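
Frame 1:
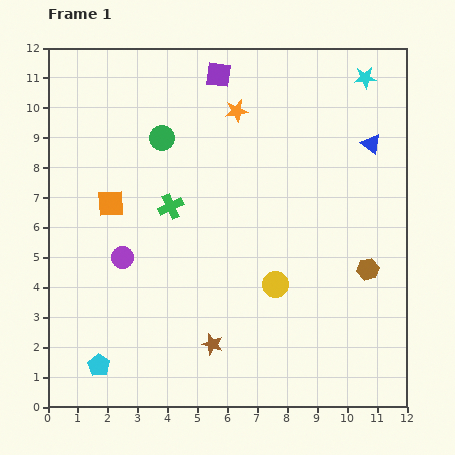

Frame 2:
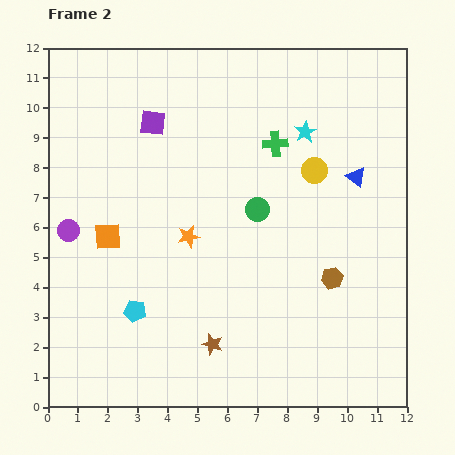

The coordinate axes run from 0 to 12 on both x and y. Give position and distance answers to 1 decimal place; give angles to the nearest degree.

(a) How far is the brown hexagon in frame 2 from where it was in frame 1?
1.2

The brown hexagon moved from (10.7, 4.6) to (9.5, 4.3), a distance of √(1.2² + 0.3²) ≈ 1.2.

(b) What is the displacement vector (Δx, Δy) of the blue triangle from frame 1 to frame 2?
(-0.5, -1.1)

The blue triangle was at (10.8, 8.8) in frame 1 and (10.3, 7.7) in frame 2.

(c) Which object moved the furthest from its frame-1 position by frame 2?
the orange star

(moved 4.5; next 4.1)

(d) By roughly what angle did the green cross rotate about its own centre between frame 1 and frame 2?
19° clockwise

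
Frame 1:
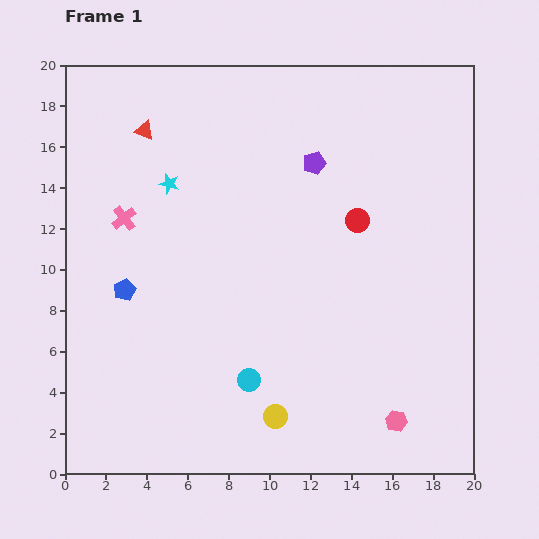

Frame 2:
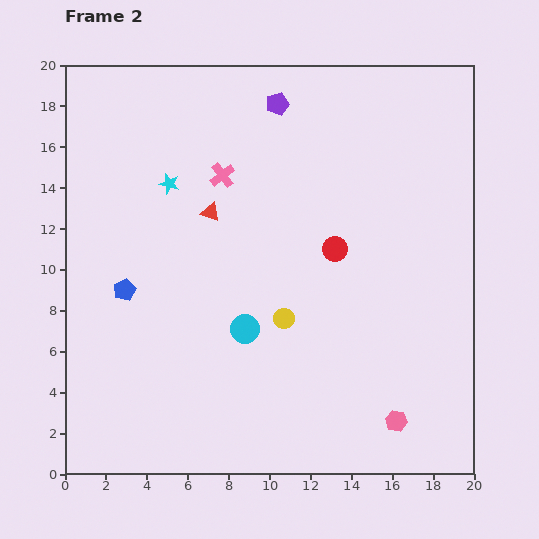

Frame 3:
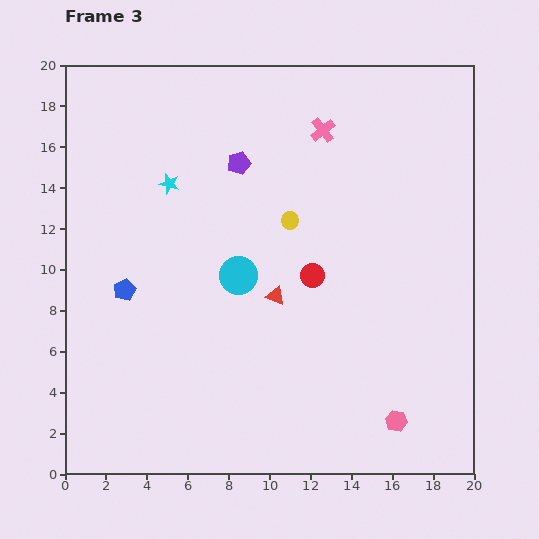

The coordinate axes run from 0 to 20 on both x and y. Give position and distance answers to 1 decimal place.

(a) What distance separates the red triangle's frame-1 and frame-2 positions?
5.1

The red triangle moved from (3.9, 16.8) to (7.1, 12.8), a distance of √(3.2² + 4.0²) ≈ 5.1.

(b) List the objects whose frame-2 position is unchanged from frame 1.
the cyan star, the blue pentagon, the pink hexagon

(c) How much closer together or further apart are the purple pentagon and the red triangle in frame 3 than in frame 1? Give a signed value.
-1.8

Distance in frame 1: 8.5. Distance in frame 3: 6.7.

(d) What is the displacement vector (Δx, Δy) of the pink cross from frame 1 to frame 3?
(9.7, 4.3)

The pink cross was at (2.9, 12.5) in frame 1 and (12.6, 16.8) in frame 3.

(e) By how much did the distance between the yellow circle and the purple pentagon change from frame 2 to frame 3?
-6.7

Distance in frame 2: 10.5. Distance in frame 3: 3.8.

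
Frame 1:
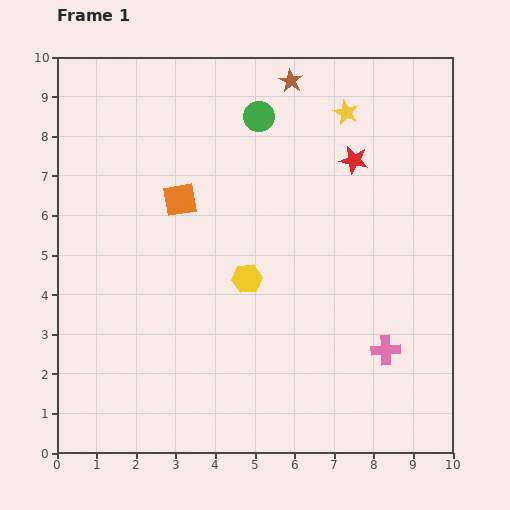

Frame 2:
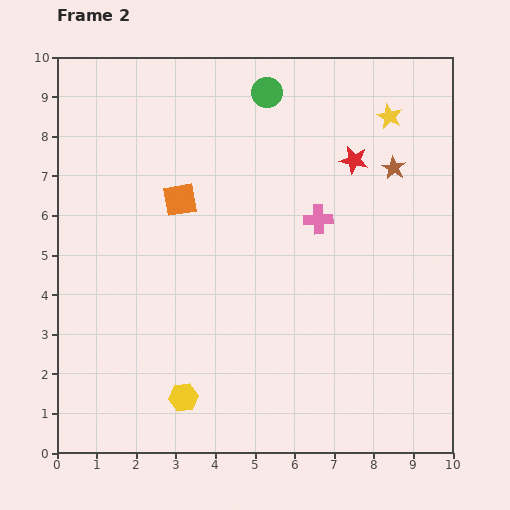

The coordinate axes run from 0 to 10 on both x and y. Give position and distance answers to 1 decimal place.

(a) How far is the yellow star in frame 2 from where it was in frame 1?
1.1

The yellow star moved from (7.3, 8.6) to (8.4, 8.5), a distance of √(1.1² + 0.1²) ≈ 1.1.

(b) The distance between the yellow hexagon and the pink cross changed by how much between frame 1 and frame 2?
+1.7

Distance in frame 1: 3.9. Distance in frame 2: 5.6.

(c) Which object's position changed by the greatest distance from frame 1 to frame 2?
the pink cross

(moved 3.7; next 3.4)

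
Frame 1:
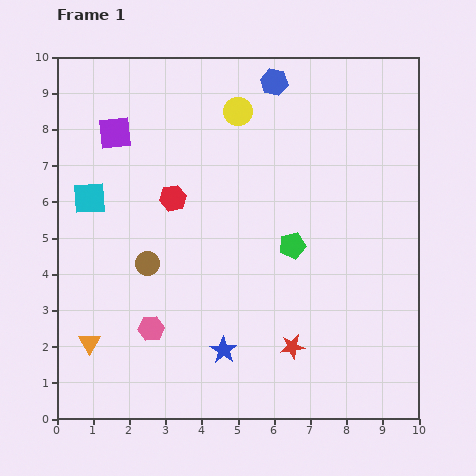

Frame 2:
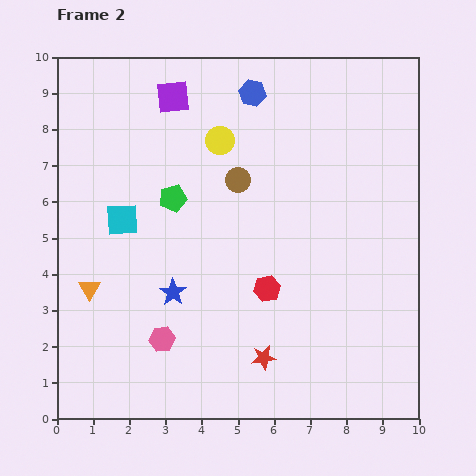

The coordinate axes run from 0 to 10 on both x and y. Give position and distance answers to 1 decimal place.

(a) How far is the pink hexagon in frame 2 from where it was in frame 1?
0.4

The pink hexagon moved from (2.6, 2.5) to (2.9, 2.2), a distance of √(0.3² + 0.3²) ≈ 0.4.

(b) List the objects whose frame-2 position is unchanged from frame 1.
none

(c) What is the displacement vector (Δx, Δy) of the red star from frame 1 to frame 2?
(-0.8, -0.3)

The red star was at (6.5, 2.0) in frame 1 and (5.7, 1.7) in frame 2.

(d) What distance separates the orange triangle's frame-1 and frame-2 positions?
1.5

The orange triangle moved from (0.9, 2.1) to (0.9, 3.6), a distance of √(0.0² + 1.5²) ≈ 1.5.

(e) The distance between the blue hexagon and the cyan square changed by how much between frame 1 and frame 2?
-1.0

Distance in frame 1: 6.0. Distance in frame 2: 5.0.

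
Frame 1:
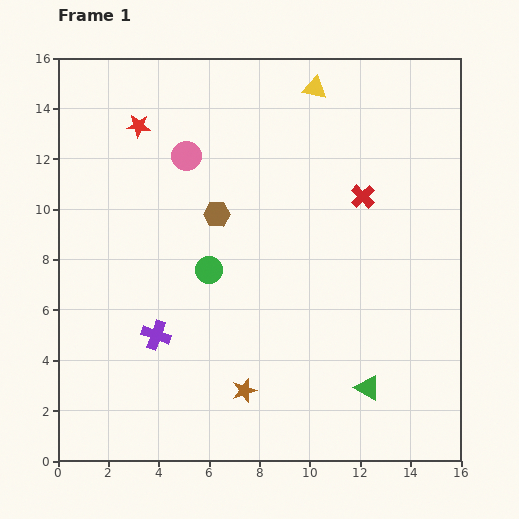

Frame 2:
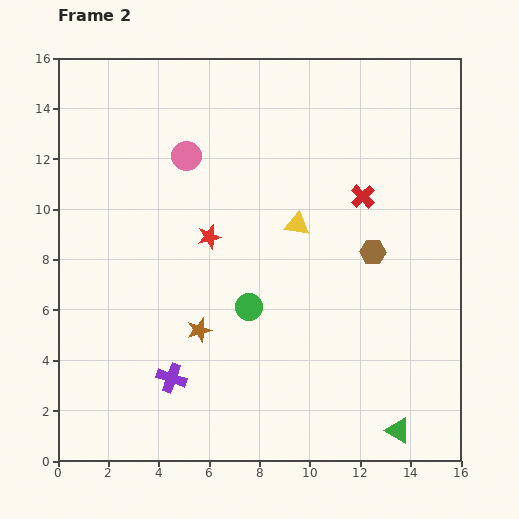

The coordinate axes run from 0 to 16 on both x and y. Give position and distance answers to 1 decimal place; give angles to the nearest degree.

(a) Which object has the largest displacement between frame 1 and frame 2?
the brown hexagon

(moved 6.4; next 5.4)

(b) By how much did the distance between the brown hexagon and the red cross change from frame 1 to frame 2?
-3.6

Distance in frame 1: 5.8. Distance in frame 2: 2.2.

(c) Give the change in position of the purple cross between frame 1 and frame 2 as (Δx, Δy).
(0.6, -1.7)

The purple cross was at (3.9, 5.0) in frame 1 and (4.5, 3.3) in frame 2.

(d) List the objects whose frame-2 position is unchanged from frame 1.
the pink circle, the red cross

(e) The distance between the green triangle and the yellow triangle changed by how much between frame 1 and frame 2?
-3.0

Distance in frame 1: 12.1. Distance in frame 2: 9.1.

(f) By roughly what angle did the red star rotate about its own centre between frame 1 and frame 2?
19° counter-clockwise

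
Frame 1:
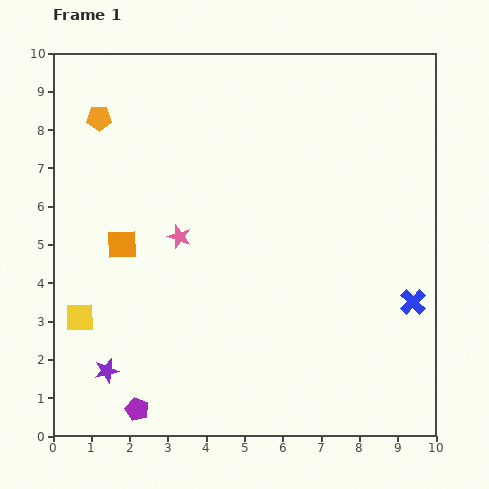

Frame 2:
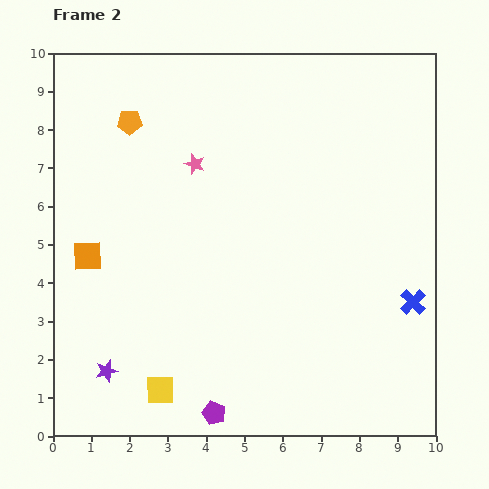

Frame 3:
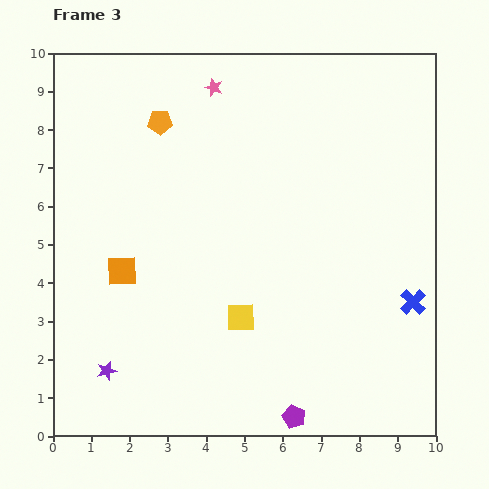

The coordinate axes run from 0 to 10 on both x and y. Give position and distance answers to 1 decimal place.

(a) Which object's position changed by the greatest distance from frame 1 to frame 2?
the yellow square

(moved 2.8; next 2.0)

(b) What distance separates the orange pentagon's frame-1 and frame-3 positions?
1.6

The orange pentagon moved from (1.2, 8.3) to (2.8, 8.2), a distance of √(1.6² + 0.1²) ≈ 1.6.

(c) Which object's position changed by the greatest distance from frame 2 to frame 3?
the yellow square

(moved 2.8; next 2.1)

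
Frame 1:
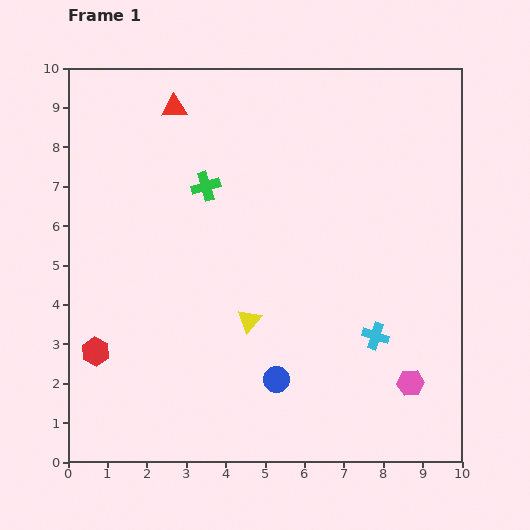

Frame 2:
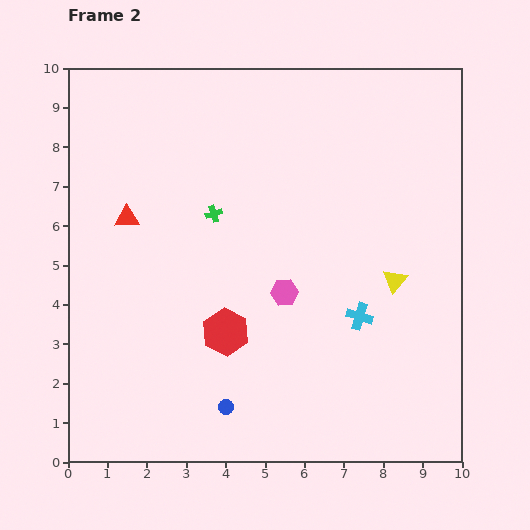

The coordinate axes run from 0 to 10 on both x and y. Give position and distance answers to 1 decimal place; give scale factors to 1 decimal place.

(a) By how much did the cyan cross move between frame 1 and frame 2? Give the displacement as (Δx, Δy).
(-0.4, 0.5)

The cyan cross was at (7.8, 3.2) in frame 1 and (7.4, 3.7) in frame 2.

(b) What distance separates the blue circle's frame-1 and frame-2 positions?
1.5

The blue circle moved from (5.3, 2.1) to (4.0, 1.4), a distance of √(1.3² + 0.7²) ≈ 1.5.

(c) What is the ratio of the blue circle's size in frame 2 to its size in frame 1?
0.6×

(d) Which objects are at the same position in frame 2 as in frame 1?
none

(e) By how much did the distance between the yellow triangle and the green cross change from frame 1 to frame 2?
+1.3

Distance in frame 1: 3.6. Distance in frame 2: 4.9.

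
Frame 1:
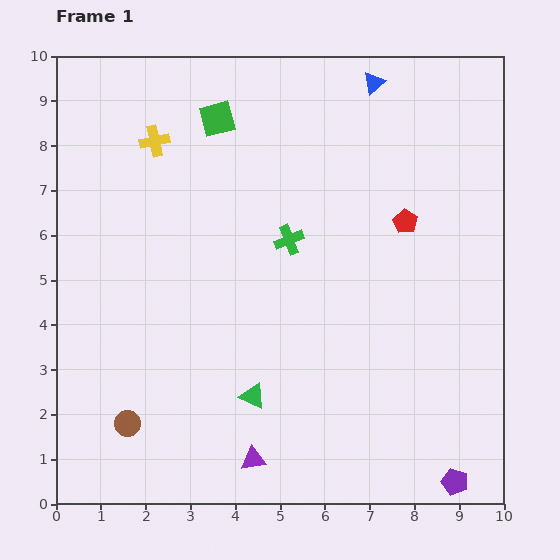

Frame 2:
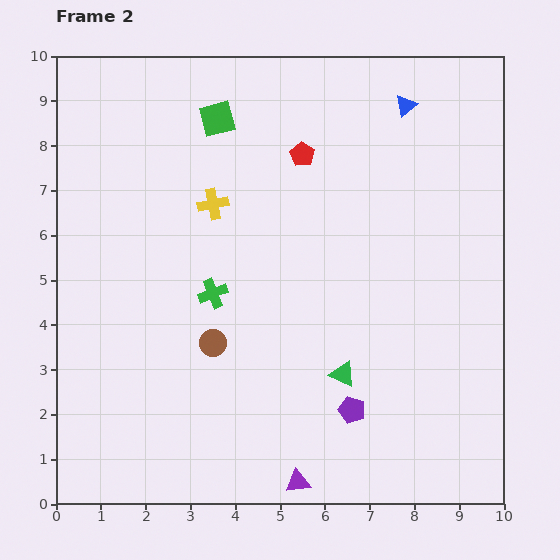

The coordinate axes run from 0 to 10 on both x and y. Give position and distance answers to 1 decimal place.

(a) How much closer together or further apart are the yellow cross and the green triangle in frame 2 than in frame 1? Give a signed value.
-1.3

Distance in frame 1: 6.1. Distance in frame 2: 4.8.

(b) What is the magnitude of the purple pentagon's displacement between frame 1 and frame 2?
2.8

The purple pentagon moved from (8.9, 0.5) to (6.6, 2.1), a distance of √(2.3² + 1.6²) ≈ 2.8.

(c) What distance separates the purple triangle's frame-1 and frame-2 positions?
1.1

The purple triangle moved from (4.4, 1.0) to (5.4, 0.5), a distance of √(1.0² + 0.5²) ≈ 1.1.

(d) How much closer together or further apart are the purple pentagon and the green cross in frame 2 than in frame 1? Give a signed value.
-2.5

Distance in frame 1: 6.5. Distance in frame 2: 4.0.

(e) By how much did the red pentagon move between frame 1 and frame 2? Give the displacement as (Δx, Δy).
(-2.3, 1.5)

The red pentagon was at (7.8, 6.3) in frame 1 and (5.5, 7.8) in frame 2.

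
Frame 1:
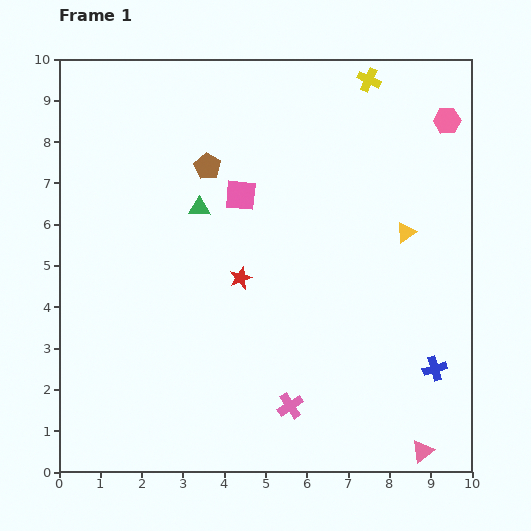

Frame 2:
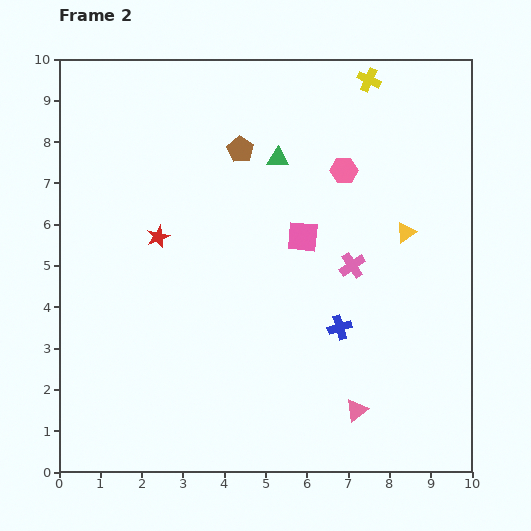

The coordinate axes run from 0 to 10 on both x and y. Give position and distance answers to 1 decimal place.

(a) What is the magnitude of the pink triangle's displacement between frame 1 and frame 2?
1.9

The pink triangle moved from (8.8, 0.5) to (7.2, 1.5), a distance of √(1.6² + 1.0²) ≈ 1.9.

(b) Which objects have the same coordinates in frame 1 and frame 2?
the yellow cross, the yellow triangle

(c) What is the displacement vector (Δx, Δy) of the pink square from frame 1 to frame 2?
(1.5, -1.0)

The pink square was at (4.4, 6.7) in frame 1 and (5.9, 5.7) in frame 2.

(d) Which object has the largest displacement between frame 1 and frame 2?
the pink cross

(moved 3.7; next 2.8)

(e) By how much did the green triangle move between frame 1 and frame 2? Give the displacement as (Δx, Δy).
(1.9, 1.2)

The green triangle was at (3.4, 6.4) in frame 1 and (5.3, 7.6) in frame 2.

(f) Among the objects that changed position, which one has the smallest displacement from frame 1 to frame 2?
the brown pentagon

(moved 0.9)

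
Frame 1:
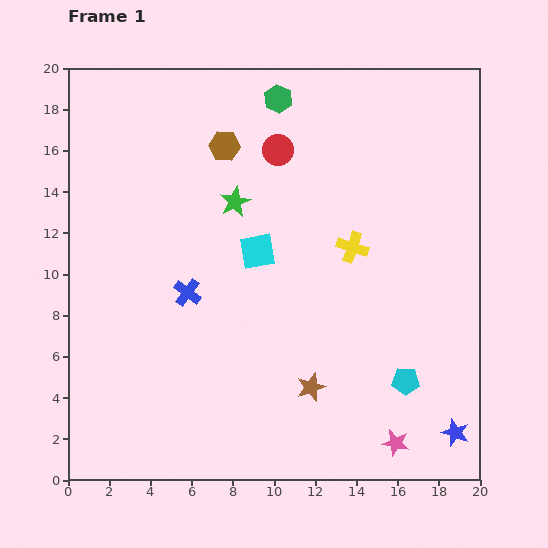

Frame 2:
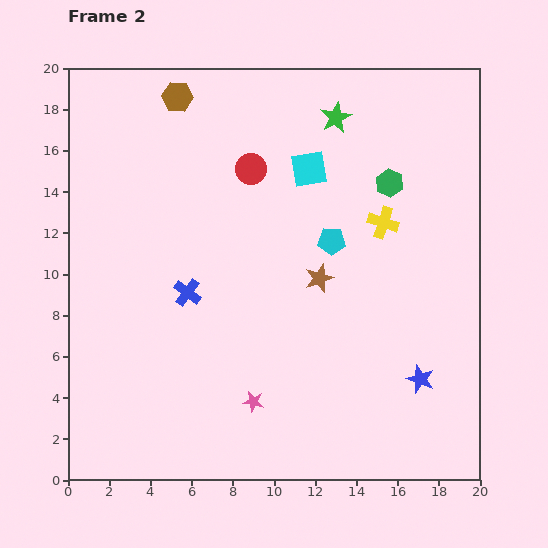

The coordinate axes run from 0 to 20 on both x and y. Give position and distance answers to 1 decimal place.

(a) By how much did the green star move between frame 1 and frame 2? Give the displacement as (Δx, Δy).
(4.9, 4.1)

The green star was at (8.1, 13.5) in frame 1 and (13.0, 17.6) in frame 2.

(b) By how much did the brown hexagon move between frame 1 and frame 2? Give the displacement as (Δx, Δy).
(-2.3, 2.4)

The brown hexagon was at (7.6, 16.2) in frame 1 and (5.3, 18.6) in frame 2.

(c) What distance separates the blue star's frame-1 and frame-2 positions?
3.1

The blue star moved from (18.8, 2.3) to (17.1, 4.9), a distance of √(1.7² + 2.6²) ≈ 3.1.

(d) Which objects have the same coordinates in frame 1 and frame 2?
the blue cross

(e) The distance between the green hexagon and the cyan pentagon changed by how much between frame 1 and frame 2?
-11.0

Distance in frame 1: 15.0. Distance in frame 2: 4.0.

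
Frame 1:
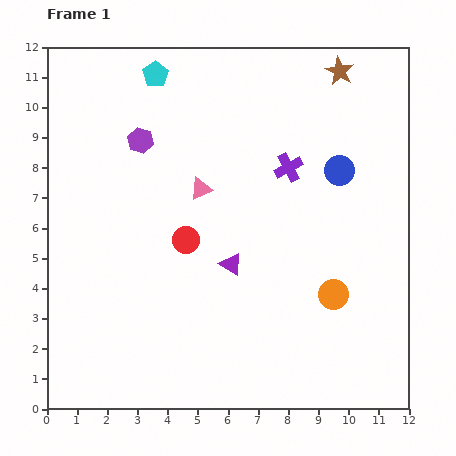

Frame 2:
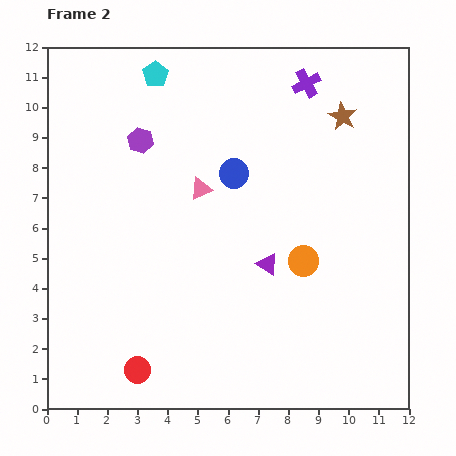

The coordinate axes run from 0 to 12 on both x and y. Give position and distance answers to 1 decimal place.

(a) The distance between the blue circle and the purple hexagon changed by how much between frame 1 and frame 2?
-3.4

Distance in frame 1: 6.7. Distance in frame 2: 3.3.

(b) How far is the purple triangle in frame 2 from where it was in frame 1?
1.2

The purple triangle moved from (6.1, 4.8) to (7.3, 4.8), a distance of √(1.2² + 0.0²) ≈ 1.2.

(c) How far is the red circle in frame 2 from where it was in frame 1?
4.6

The red circle moved from (4.6, 5.6) to (3.0, 1.3), a distance of √(1.6² + 4.3²) ≈ 4.6.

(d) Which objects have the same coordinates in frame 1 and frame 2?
the pink triangle, the purple hexagon, the cyan pentagon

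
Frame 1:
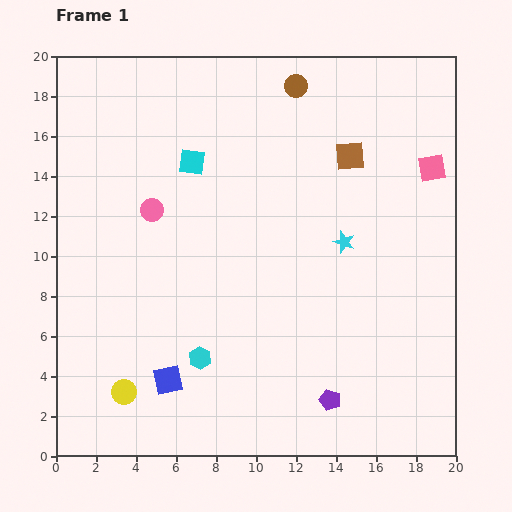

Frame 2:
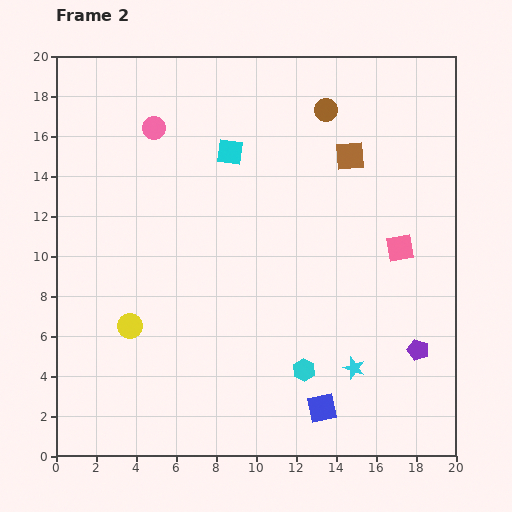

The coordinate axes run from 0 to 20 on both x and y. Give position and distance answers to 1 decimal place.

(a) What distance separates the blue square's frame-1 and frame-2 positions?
7.8

The blue square moved from (5.6, 3.8) to (13.3, 2.4), a distance of √(7.7² + 1.4²) ≈ 7.8.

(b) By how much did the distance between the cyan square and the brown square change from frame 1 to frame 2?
-1.9

Distance in frame 1: 7.9. Distance in frame 2: 6.0.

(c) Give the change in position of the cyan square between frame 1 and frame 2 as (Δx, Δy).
(1.9, 0.5)

The cyan square was at (6.8, 14.7) in frame 1 and (8.7, 15.2) in frame 2.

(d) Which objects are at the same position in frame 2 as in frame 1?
the brown square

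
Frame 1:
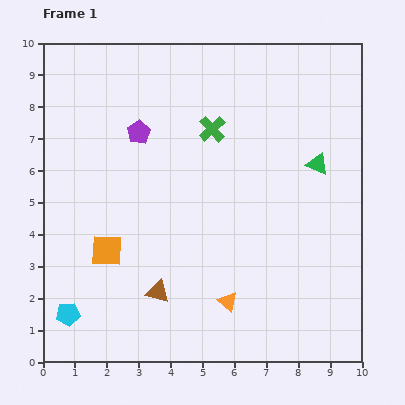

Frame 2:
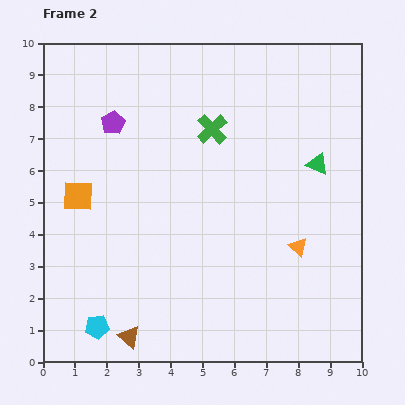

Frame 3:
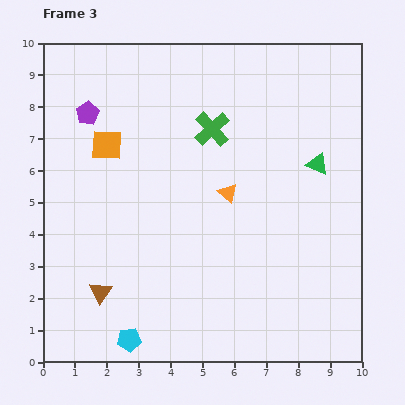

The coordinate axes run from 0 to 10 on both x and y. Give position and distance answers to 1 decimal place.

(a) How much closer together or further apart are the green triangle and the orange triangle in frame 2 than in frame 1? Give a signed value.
-2.4

Distance in frame 1: 5.1. Distance in frame 2: 2.7.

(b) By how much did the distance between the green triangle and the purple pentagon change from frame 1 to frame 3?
+1.7

Distance in frame 1: 5.7. Distance in frame 3: 7.4.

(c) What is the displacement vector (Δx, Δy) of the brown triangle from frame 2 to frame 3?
(-0.9, 1.4)

The brown triangle was at (2.7, 0.8) in frame 2 and (1.8, 2.2) in frame 3.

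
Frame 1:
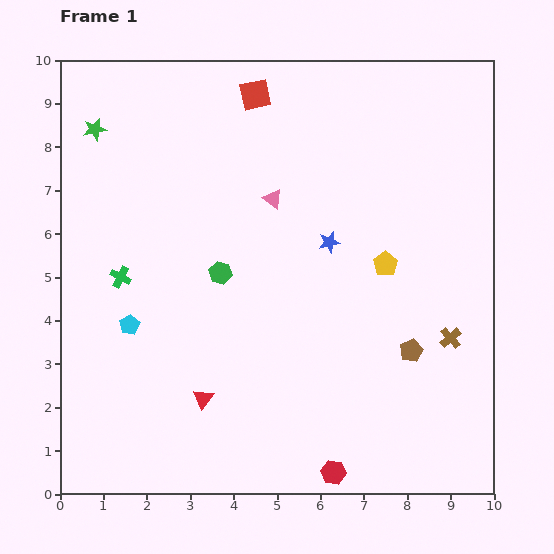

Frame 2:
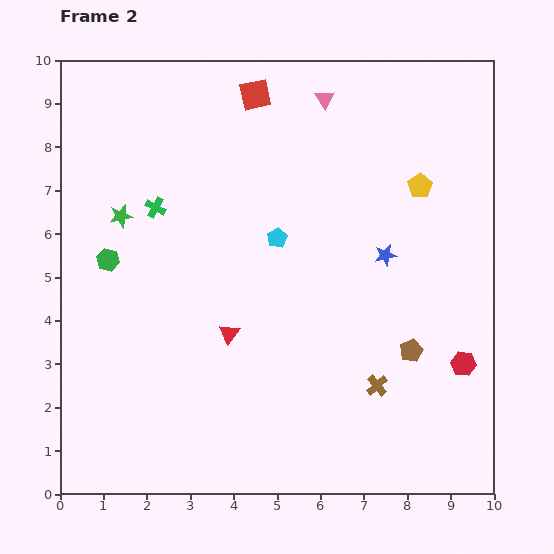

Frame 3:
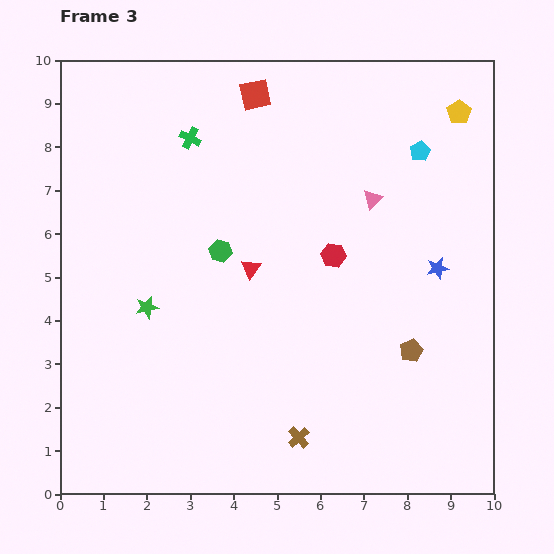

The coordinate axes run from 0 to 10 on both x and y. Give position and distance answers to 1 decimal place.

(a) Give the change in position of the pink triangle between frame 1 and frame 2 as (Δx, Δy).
(1.2, 2.3)

The pink triangle was at (4.9, 6.8) in frame 1 and (6.1, 9.1) in frame 2.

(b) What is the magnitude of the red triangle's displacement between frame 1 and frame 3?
3.2

The red triangle moved from (3.3, 2.2) to (4.4, 5.2), a distance of √(1.1² + 3.0²) ≈ 3.2.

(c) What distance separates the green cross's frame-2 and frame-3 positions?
1.8

The green cross moved from (2.2, 6.6) to (3.0, 8.2), a distance of √(0.8² + 1.6²) ≈ 1.8.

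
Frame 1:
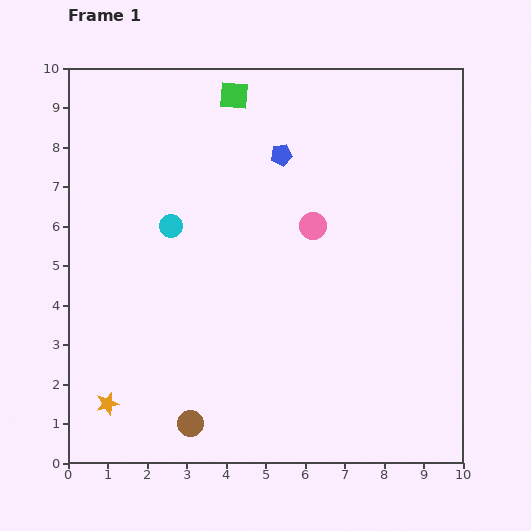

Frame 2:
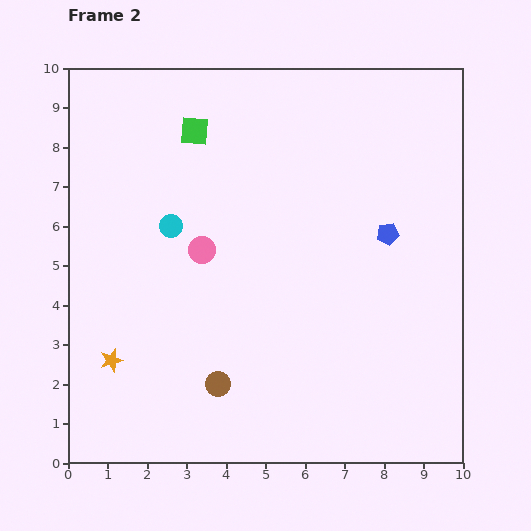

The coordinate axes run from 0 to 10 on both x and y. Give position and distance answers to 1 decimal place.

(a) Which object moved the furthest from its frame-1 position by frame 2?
the blue pentagon

(moved 3.4; next 2.9)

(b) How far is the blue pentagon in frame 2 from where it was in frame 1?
3.4

The blue pentagon moved from (5.4, 7.8) to (8.1, 5.8), a distance of √(2.7² + 2.0²) ≈ 3.4.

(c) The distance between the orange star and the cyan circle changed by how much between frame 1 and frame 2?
-1.1

Distance in frame 1: 4.8. Distance in frame 2: 3.7.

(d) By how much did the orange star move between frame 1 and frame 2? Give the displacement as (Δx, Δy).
(0.1, 1.1)

The orange star was at (1.0, 1.5) in frame 1 and (1.1, 2.6) in frame 2.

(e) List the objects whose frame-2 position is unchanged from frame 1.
the cyan circle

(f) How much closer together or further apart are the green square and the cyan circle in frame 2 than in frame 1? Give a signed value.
-1.2

Distance in frame 1: 3.7. Distance in frame 2: 2.5.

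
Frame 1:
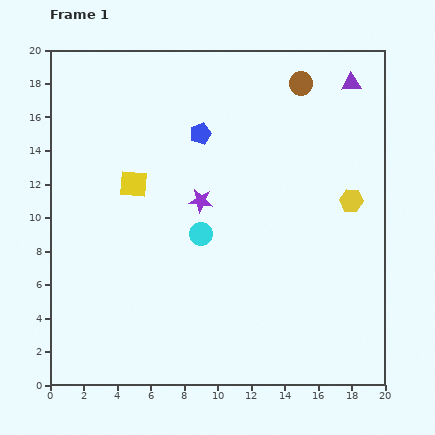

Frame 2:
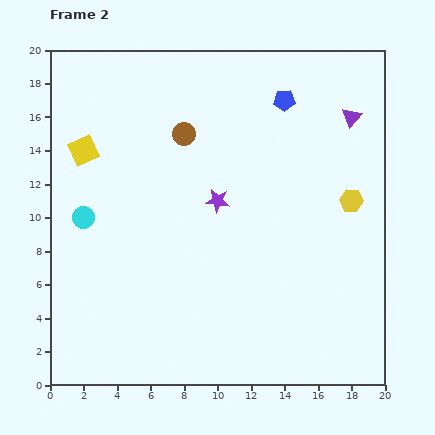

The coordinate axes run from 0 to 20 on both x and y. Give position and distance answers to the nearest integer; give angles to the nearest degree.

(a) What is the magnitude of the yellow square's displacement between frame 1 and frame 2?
4

The yellow square moved from (5, 12) to (2, 14), a distance of √(3² + 2²) ≈ 4.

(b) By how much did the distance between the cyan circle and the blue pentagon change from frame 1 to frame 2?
+8

Distance in frame 1: 6. Distance in frame 2: 14.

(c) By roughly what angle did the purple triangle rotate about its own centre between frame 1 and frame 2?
45° counter-clockwise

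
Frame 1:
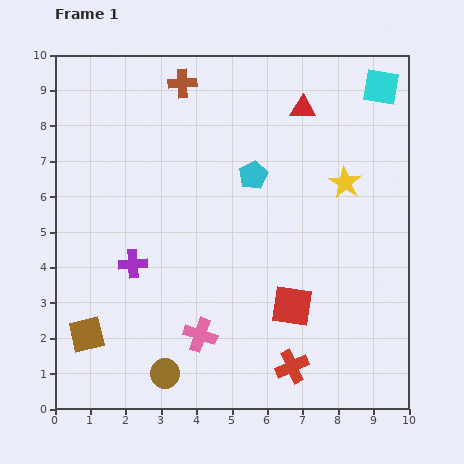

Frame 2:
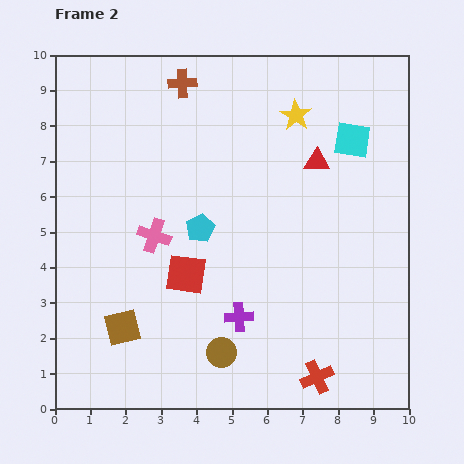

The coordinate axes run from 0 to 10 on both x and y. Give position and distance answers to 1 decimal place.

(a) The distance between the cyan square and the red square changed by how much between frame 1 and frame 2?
-0.7

Distance in frame 1: 6.7. Distance in frame 2: 6.0.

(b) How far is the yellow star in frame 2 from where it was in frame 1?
2.4

The yellow star moved from (8.2, 6.4) to (6.8, 8.3), a distance of √(1.4² + 1.9²) ≈ 2.4.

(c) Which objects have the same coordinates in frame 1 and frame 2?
the brown cross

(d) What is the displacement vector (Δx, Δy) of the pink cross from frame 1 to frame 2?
(-1.3, 2.8)

The pink cross was at (4.1, 2.1) in frame 1 and (2.8, 4.9) in frame 2.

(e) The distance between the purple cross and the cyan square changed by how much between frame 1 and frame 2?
-2.7

Distance in frame 1: 8.6. Distance in frame 2: 5.9.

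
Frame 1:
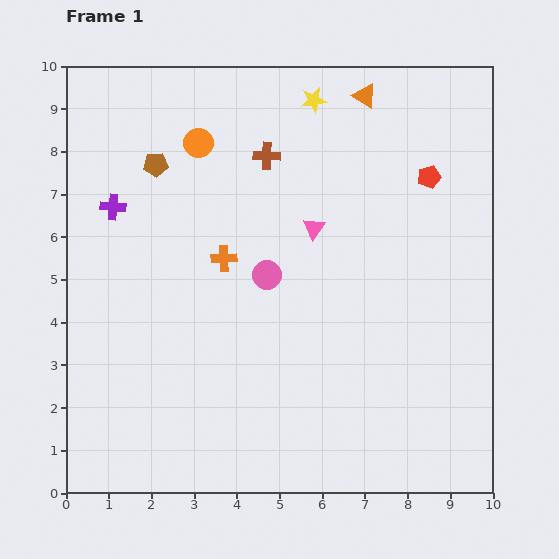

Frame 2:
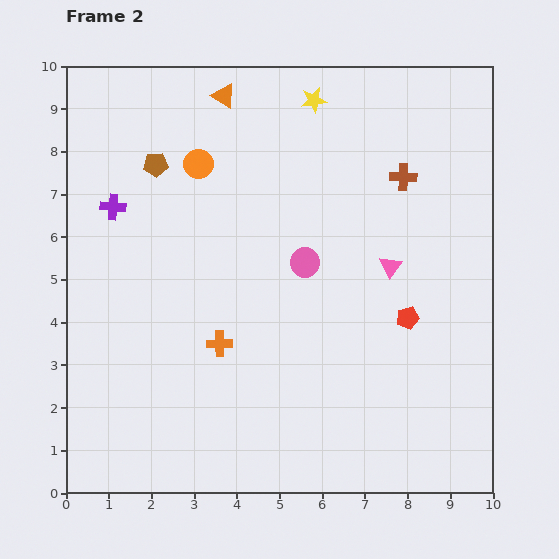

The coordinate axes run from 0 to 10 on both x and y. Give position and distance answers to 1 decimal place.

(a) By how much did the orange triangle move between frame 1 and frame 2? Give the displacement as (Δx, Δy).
(-3.3, 0.0)

The orange triangle was at (7.0, 9.3) in frame 1 and (3.7, 9.3) in frame 2.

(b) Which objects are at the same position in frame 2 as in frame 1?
the purple cross, the yellow star, the brown pentagon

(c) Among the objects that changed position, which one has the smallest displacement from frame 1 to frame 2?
the orange circle

(moved 0.5)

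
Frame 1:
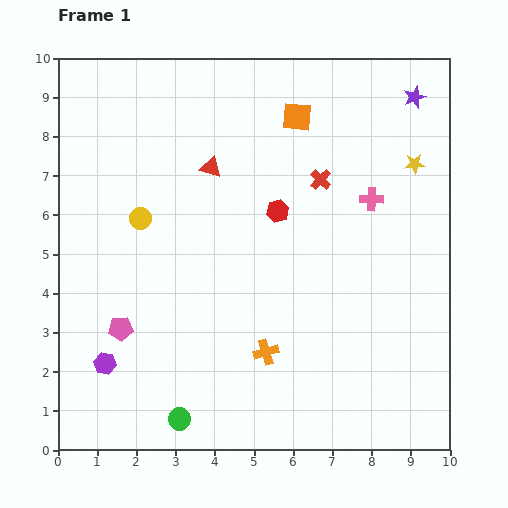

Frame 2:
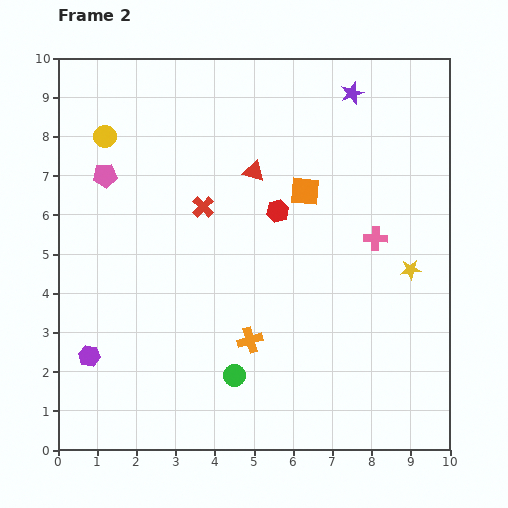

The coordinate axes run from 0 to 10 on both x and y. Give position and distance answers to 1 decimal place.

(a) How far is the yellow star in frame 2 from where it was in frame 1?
2.7

The yellow star moved from (9.1, 7.3) to (9.0, 4.6), a distance of √(0.1² + 2.7²) ≈ 2.7.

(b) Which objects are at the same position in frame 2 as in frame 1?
the red hexagon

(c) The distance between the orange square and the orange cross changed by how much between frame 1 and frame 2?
-2.1

Distance in frame 1: 6.1. Distance in frame 2: 4.0.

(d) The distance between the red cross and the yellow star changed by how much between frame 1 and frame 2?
+3.1

Distance in frame 1: 2.4. Distance in frame 2: 5.5.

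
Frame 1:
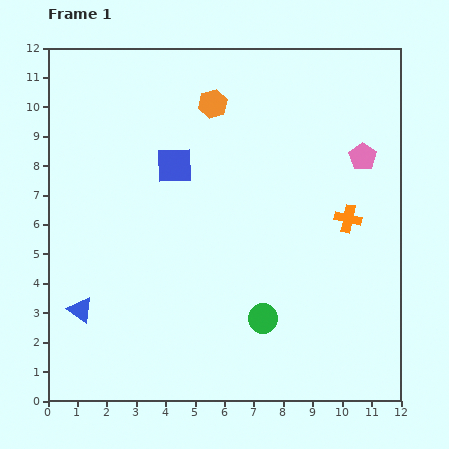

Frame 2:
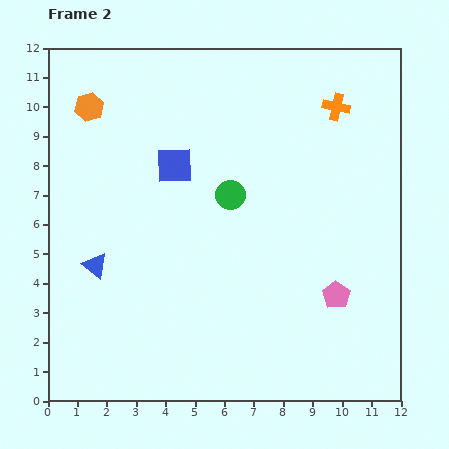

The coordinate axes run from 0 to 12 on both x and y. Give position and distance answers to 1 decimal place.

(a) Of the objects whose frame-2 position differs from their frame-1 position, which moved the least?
the blue triangle

(moved 1.6)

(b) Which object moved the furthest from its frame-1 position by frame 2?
the pink pentagon

(moved 4.8; next 4.3)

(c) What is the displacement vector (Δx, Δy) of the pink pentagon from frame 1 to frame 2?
(-0.9, -4.7)

The pink pentagon was at (10.7, 8.3) in frame 1 and (9.8, 3.6) in frame 2.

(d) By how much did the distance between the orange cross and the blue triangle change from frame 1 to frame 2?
+0.2

Distance in frame 1: 9.6. Distance in frame 2: 9.8.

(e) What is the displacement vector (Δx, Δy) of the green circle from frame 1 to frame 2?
(-1.1, 4.2)

The green circle was at (7.3, 2.8) in frame 1 and (6.2, 7.0) in frame 2.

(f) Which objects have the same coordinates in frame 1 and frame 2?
the blue square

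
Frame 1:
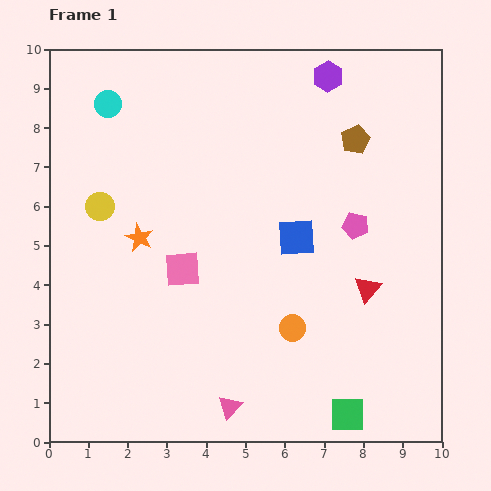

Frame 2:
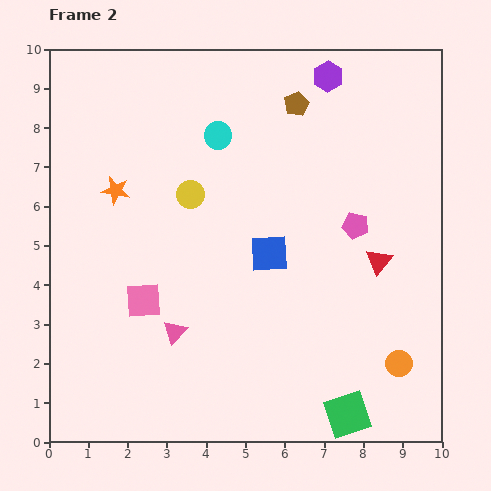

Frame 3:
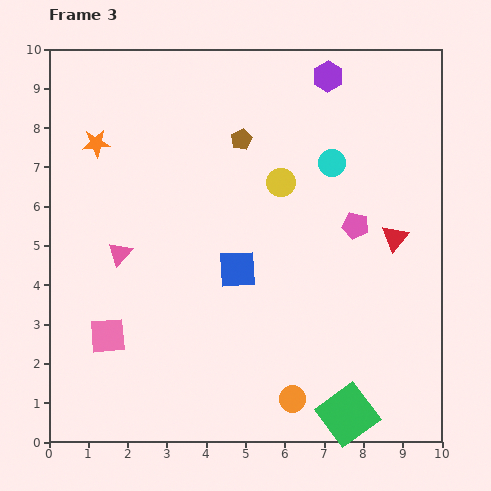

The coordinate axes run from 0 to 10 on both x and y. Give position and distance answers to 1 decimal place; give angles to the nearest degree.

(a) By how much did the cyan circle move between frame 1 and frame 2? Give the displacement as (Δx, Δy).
(2.8, -0.8)

The cyan circle was at (1.5, 8.6) in frame 1 and (4.3, 7.8) in frame 2.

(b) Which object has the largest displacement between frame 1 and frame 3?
the cyan circle

(moved 5.9; next 4.8)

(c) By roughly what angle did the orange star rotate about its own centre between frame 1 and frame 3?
30° counter-clockwise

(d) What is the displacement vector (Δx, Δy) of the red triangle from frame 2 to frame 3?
(0.4, 0.6)

The red triangle was at (8.4, 4.6) in frame 2 and (8.8, 5.2) in frame 3.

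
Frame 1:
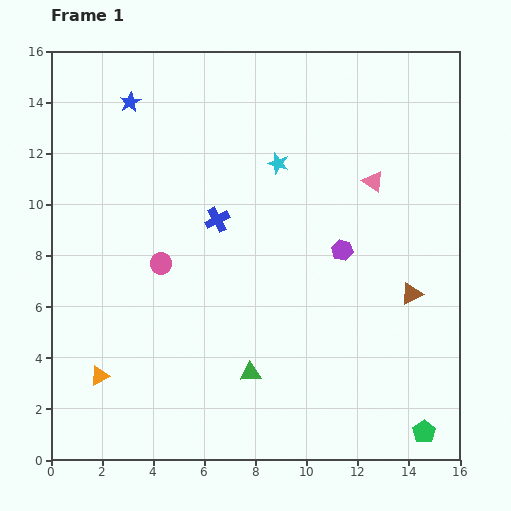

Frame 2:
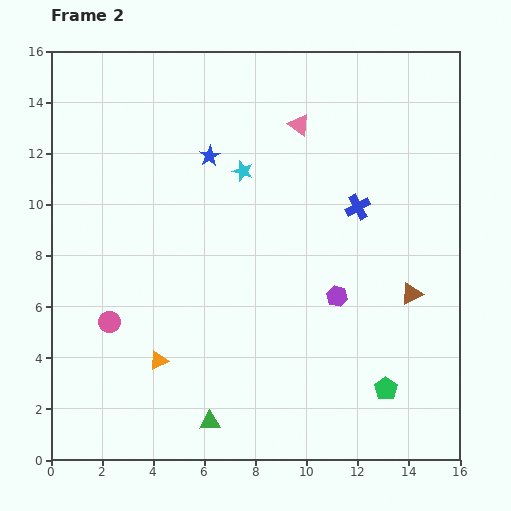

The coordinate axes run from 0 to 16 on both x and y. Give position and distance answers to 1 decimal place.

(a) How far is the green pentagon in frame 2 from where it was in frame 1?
2.3

The green pentagon moved from (14.6, 1.1) to (13.1, 2.8), a distance of √(1.5² + 1.7²) ≈ 2.3.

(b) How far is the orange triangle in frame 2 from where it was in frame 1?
2.4

The orange triangle moved from (1.9, 3.3) to (4.2, 3.9), a distance of √(2.3² + 0.6²) ≈ 2.4.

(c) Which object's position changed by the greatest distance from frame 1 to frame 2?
the blue cross

(moved 5.5; next 3.7)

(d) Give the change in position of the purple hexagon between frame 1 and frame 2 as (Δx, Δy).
(-0.2, -1.8)

The purple hexagon was at (11.4, 8.2) in frame 1 and (11.2, 6.4) in frame 2.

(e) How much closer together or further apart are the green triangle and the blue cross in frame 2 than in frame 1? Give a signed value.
+4.1

Distance in frame 1: 6.1. Distance in frame 2: 10.2.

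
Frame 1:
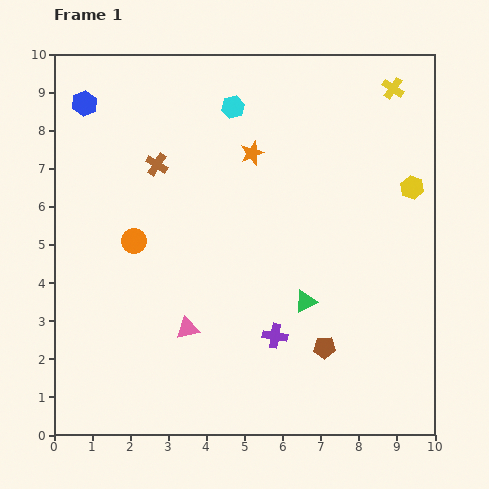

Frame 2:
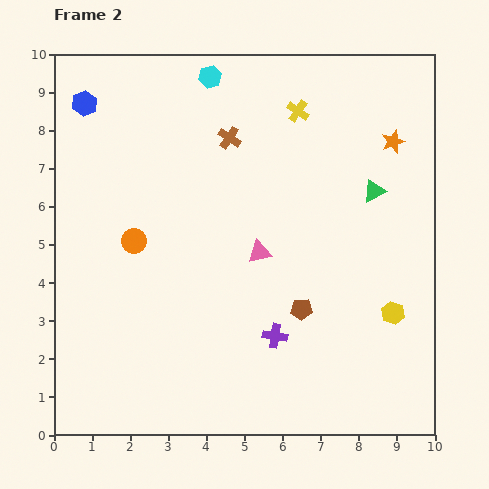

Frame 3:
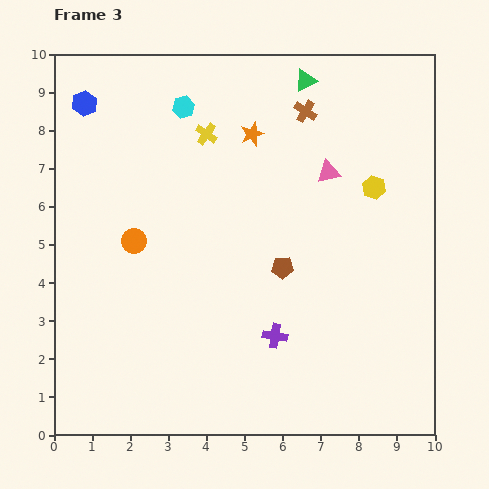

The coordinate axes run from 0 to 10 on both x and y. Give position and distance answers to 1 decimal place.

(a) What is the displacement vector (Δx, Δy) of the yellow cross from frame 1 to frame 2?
(-2.5, -0.6)

The yellow cross was at (8.9, 9.1) in frame 1 and (6.4, 8.5) in frame 2.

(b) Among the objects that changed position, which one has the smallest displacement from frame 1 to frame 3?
the orange star

(moved 0.5)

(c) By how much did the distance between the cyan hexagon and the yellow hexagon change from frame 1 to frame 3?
+0.3

Distance in frame 1: 5.1. Distance in frame 3: 5.4.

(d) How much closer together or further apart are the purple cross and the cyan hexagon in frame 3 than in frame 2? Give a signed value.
-0.5

Distance in frame 2: 7.0. Distance in frame 3: 6.5.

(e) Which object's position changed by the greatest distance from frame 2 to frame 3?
the orange star

(moved 3.7; next 3.4)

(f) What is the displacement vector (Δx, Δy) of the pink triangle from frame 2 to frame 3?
(1.8, 2.1)

The pink triangle was at (5.4, 4.8) in frame 2 and (7.2, 6.9) in frame 3.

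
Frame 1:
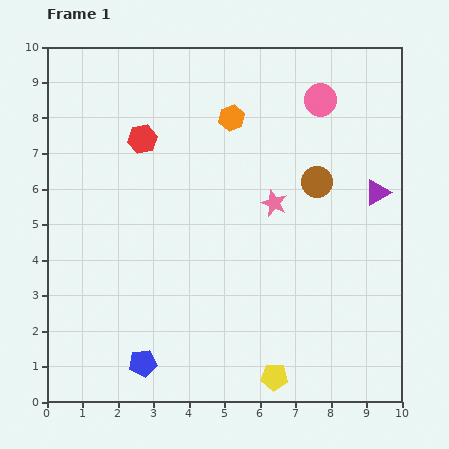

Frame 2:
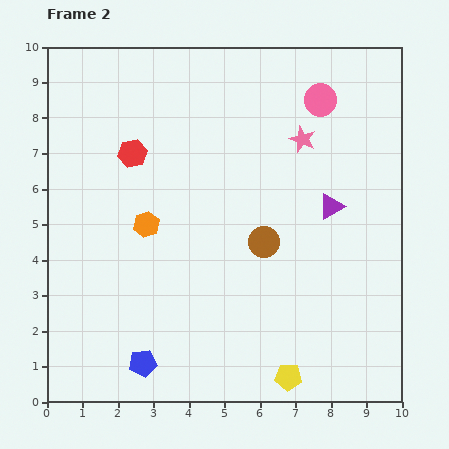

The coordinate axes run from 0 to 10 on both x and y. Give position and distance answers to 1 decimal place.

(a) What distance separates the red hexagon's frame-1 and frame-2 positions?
0.5

The red hexagon moved from (2.7, 7.4) to (2.4, 7.0), a distance of √(0.3² + 0.4²) ≈ 0.5.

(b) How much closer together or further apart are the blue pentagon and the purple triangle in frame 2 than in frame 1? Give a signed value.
-1.3

Distance in frame 1: 8.2. Distance in frame 2: 6.9.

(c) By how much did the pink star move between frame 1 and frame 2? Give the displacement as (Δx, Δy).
(0.8, 1.8)

The pink star was at (6.4, 5.6) in frame 1 and (7.2, 7.4) in frame 2.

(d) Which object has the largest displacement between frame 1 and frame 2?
the orange hexagon

(moved 3.8; next 2.3)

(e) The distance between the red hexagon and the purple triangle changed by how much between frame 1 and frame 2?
-1.0

Distance in frame 1: 6.8. Distance in frame 2: 5.8.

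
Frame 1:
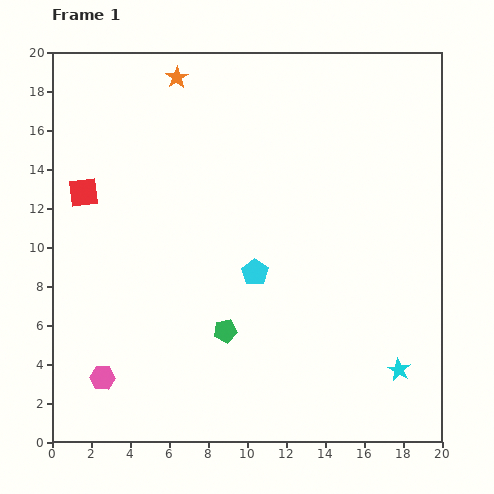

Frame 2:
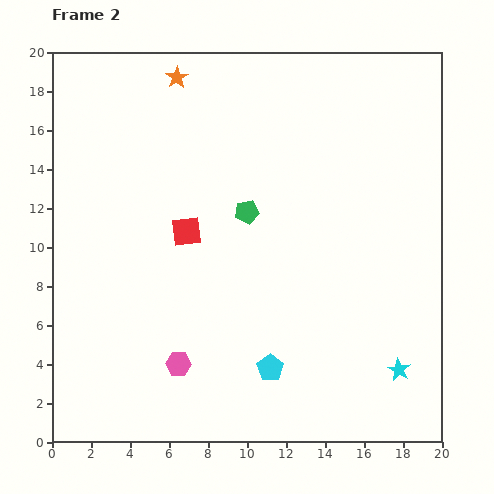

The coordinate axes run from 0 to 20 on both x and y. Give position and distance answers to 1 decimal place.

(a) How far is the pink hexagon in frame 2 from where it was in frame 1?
4.0

The pink hexagon moved from (2.6, 3.3) to (6.5, 4.0), a distance of √(3.9² + 0.7²) ≈ 4.0.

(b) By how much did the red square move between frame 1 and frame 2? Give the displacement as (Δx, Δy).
(5.3, -2.0)

The red square was at (1.6, 12.8) in frame 1 and (6.9, 10.8) in frame 2.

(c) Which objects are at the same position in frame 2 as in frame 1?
the orange star, the cyan star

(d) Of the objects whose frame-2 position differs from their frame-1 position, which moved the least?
the pink hexagon

(moved 4.0)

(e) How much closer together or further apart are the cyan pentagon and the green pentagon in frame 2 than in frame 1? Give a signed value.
+4.7

Distance in frame 1: 3.4. Distance in frame 2: 8.1.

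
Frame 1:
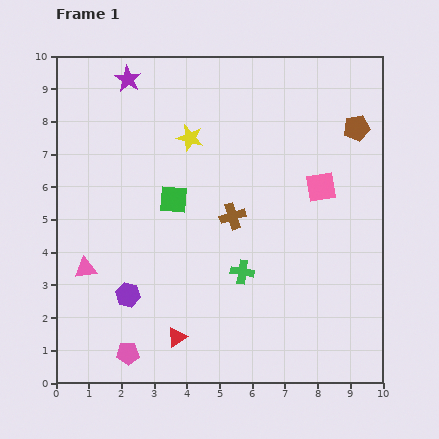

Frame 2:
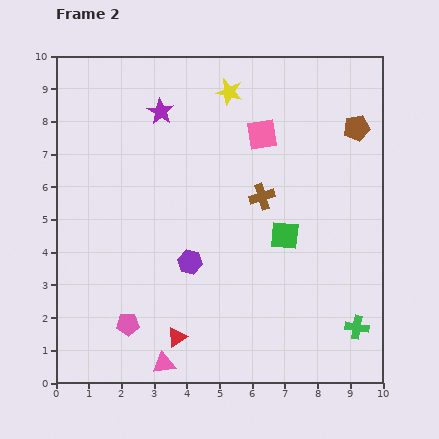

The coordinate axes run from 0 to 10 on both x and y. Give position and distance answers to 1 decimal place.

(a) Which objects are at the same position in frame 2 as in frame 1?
the red triangle, the brown pentagon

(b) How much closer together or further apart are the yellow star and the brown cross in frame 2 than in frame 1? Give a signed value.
+0.7

Distance in frame 1: 2.7. Distance in frame 2: 3.4.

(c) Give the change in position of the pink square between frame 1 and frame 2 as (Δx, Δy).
(-1.8, 1.6)

The pink square was at (8.1, 6.0) in frame 1 and (6.3, 7.6) in frame 2.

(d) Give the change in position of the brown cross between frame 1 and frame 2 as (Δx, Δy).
(0.9, 0.6)

The brown cross was at (5.4, 5.1) in frame 1 and (6.3, 5.7) in frame 2.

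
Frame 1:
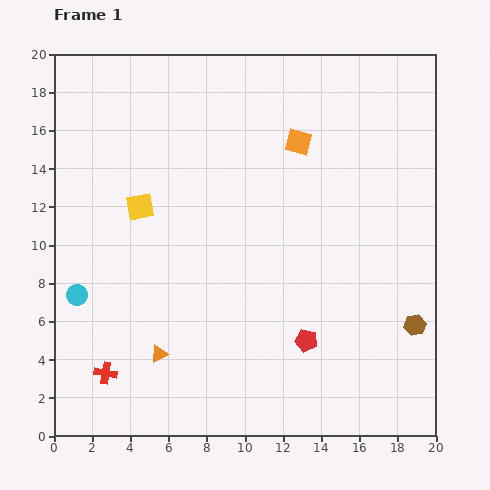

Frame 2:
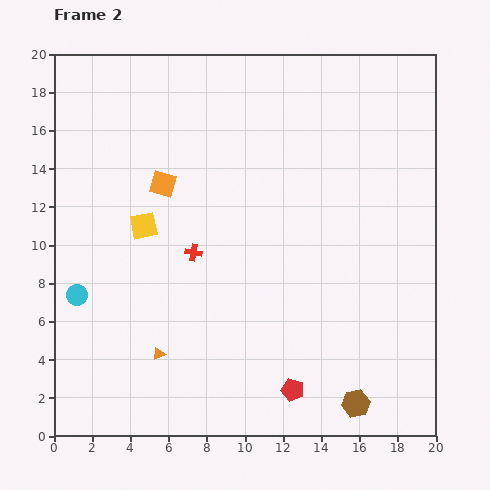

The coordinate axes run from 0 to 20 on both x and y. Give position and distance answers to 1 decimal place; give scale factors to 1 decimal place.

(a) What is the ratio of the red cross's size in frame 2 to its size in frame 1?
0.8×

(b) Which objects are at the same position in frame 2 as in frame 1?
the cyan circle, the orange triangle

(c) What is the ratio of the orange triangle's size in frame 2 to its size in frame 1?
0.7×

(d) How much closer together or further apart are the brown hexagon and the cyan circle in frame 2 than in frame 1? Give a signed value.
-2.1

Distance in frame 1: 17.8. Distance in frame 2: 15.7.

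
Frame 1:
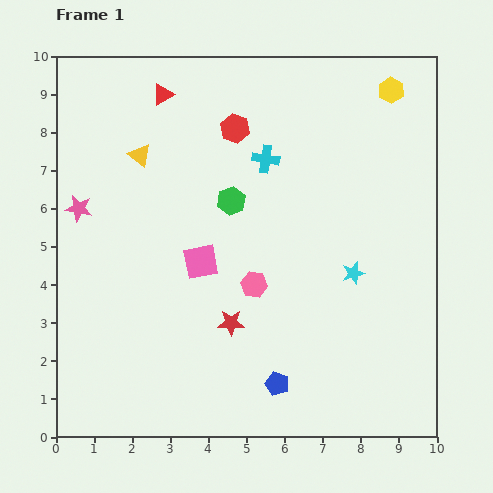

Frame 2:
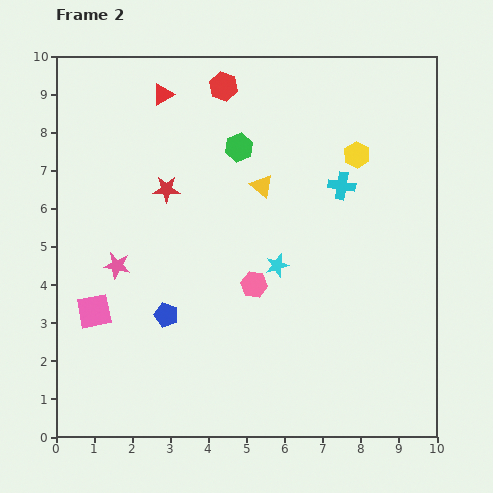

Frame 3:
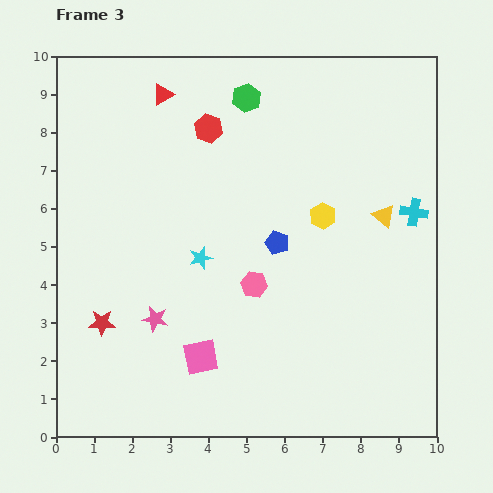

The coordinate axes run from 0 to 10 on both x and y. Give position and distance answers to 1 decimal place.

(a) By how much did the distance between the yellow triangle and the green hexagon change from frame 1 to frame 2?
-1.5

Distance in frame 1: 2.7. Distance in frame 2: 1.2.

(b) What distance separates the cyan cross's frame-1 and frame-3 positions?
4.1

The cyan cross moved from (5.5, 7.3) to (9.4, 5.9), a distance of √(3.9² + 1.4²) ≈ 4.1.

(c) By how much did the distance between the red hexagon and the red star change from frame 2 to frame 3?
+2.7

Distance in frame 2: 3.1. Distance in frame 3: 5.8.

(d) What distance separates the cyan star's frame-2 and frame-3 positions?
2.0

The cyan star moved from (5.8, 4.5) to (3.8, 4.7), a distance of √(2.0² + 0.2²) ≈ 2.0.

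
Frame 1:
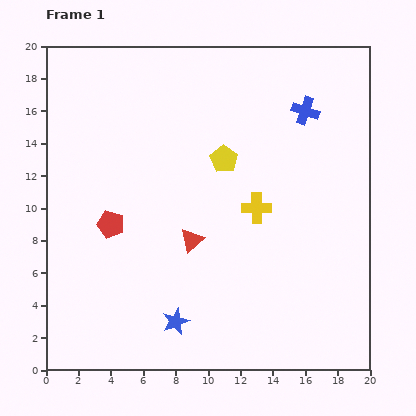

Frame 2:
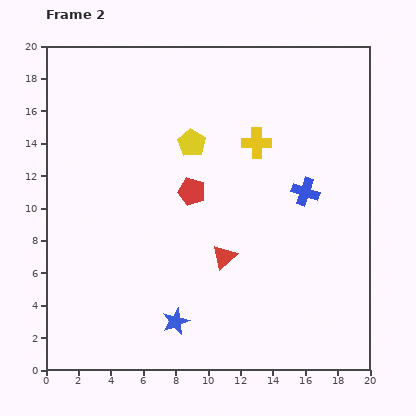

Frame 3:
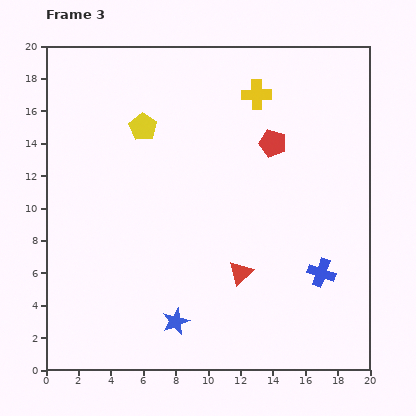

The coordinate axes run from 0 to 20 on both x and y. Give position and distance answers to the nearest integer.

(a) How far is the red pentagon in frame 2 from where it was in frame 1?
5

The red pentagon moved from (4, 9) to (9, 11), a distance of √(5² + 2²) ≈ 5.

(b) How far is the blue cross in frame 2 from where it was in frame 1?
5

The blue cross moved from (16, 16) to (16, 11), a distance of √(0² + 5²) ≈ 5.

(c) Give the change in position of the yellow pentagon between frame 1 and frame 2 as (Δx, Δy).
(-2, 1)

The yellow pentagon was at (11, 13) in frame 1 and (9, 14) in frame 2.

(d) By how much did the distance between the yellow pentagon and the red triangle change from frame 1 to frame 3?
+6

Distance in frame 1: 5. Distance in frame 3: 11.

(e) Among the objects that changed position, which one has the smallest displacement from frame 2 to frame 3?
the red triangle

(moved 1)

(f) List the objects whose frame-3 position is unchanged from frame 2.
the blue star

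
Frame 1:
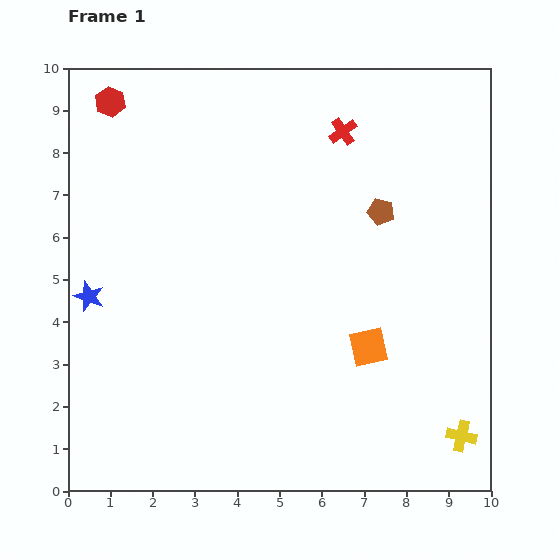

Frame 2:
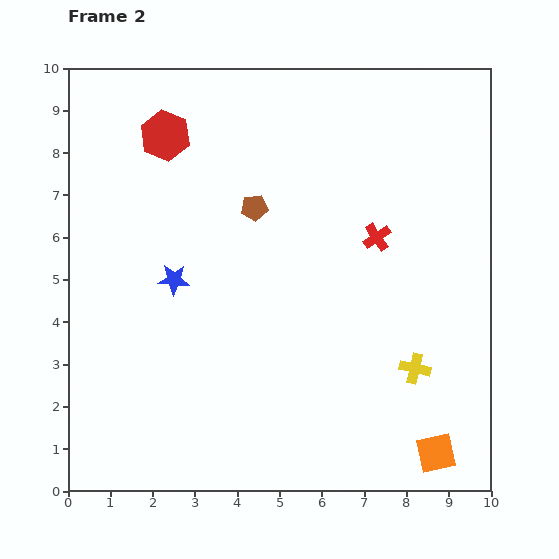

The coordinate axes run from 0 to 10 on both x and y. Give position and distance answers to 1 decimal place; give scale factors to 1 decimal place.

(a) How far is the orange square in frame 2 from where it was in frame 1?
3.0

The orange square moved from (7.1, 3.4) to (8.7, 0.9), a distance of √(1.6² + 2.5²) ≈ 3.0.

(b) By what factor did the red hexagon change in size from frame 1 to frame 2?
1.6×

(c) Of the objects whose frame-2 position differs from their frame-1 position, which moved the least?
the red hexagon

(moved 1.5)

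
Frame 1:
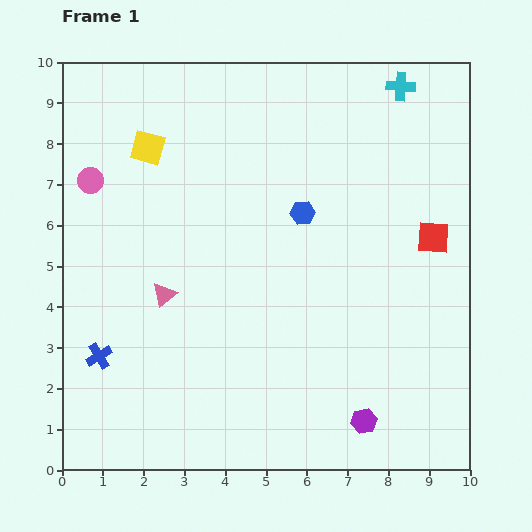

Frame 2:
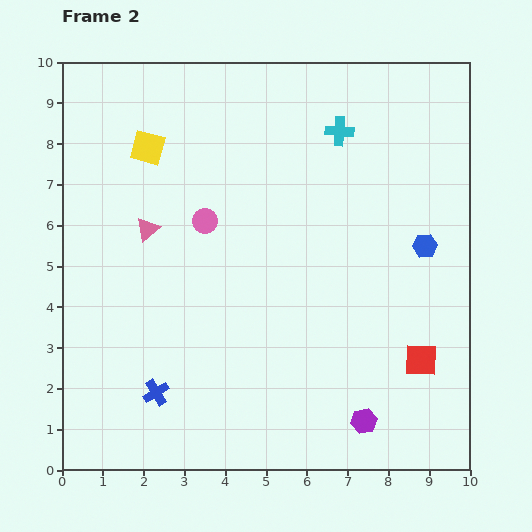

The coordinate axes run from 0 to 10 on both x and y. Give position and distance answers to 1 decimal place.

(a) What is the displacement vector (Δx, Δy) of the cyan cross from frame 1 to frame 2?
(-1.5, -1.1)

The cyan cross was at (8.3, 9.4) in frame 1 and (6.8, 8.3) in frame 2.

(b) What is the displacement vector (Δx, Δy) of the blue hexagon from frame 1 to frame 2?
(3.0, -0.8)

The blue hexagon was at (5.9, 6.3) in frame 1 and (8.9, 5.5) in frame 2.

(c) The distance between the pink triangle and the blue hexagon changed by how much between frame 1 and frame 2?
+2.9

Distance in frame 1: 3.9. Distance in frame 2: 6.8.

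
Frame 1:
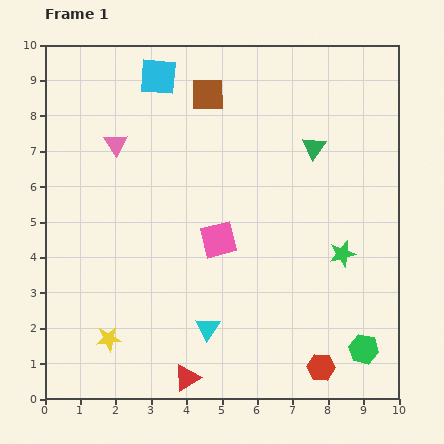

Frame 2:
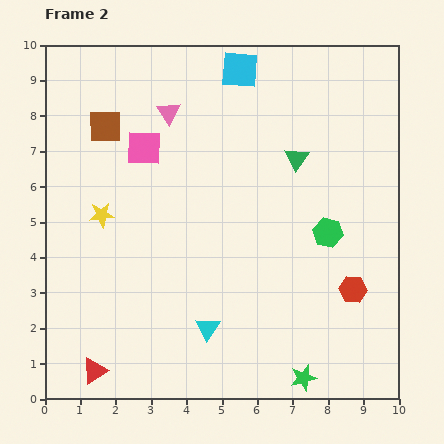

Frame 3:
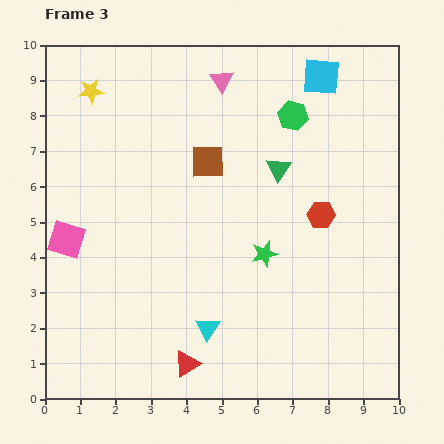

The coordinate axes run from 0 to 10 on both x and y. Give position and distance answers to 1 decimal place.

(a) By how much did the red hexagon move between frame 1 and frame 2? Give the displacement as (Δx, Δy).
(0.9, 2.2)

The red hexagon was at (7.8, 0.9) in frame 1 and (8.7, 3.1) in frame 2.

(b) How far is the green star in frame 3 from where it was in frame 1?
2.2

The green star moved from (8.4, 4.1) to (6.2, 4.1), a distance of √(2.2² + 0.0²) ≈ 2.2.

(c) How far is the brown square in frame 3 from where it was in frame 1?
1.9

The brown square moved from (4.6, 8.6) to (4.6, 6.7), a distance of √(0.0² + 1.9²) ≈ 1.9.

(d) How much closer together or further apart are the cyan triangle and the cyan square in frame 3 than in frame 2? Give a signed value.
+0.4

Distance in frame 2: 7.4. Distance in frame 3: 7.8.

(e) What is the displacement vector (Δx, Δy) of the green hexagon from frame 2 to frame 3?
(-1.0, 3.3)

The green hexagon was at (8.0, 4.7) in frame 2 and (7.0, 8.0) in frame 3.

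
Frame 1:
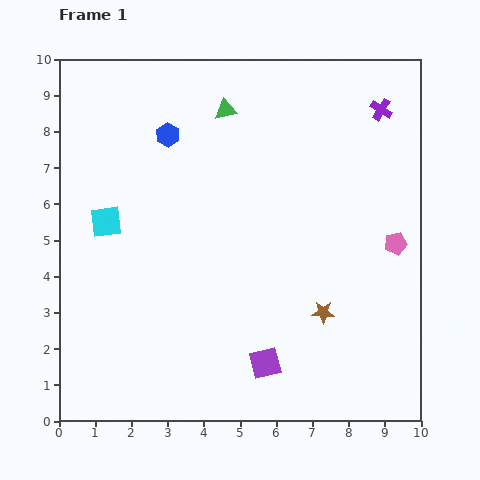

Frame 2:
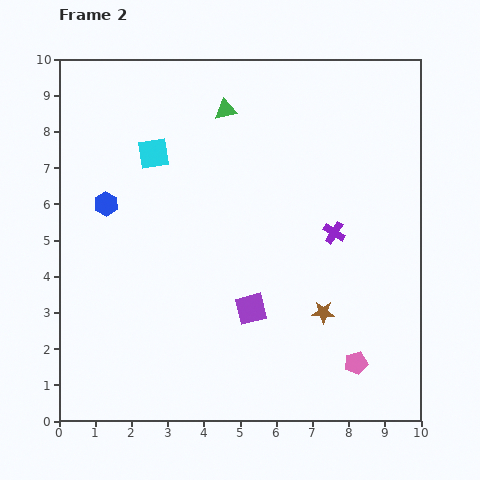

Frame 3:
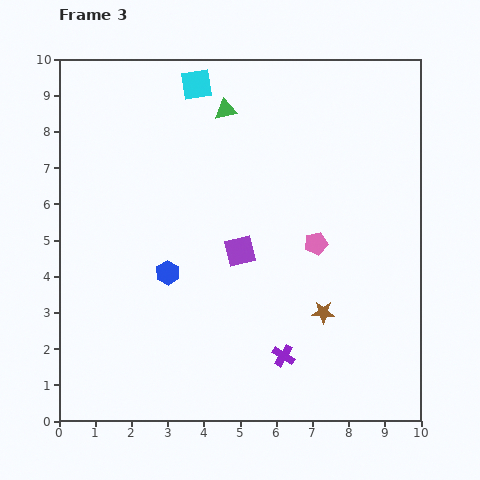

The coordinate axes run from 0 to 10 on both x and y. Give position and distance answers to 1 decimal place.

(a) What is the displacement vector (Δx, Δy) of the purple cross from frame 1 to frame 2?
(-1.3, -3.4)

The purple cross was at (8.9, 8.6) in frame 1 and (7.6, 5.2) in frame 2.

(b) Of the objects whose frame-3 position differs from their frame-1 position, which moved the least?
the pink pentagon

(moved 2.2)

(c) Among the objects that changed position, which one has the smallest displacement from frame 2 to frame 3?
the purple square

(moved 1.6)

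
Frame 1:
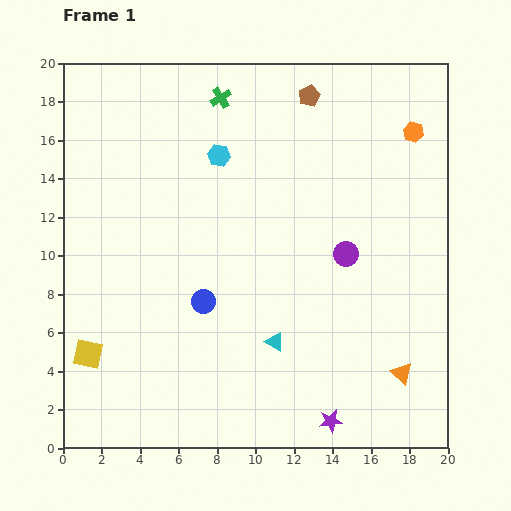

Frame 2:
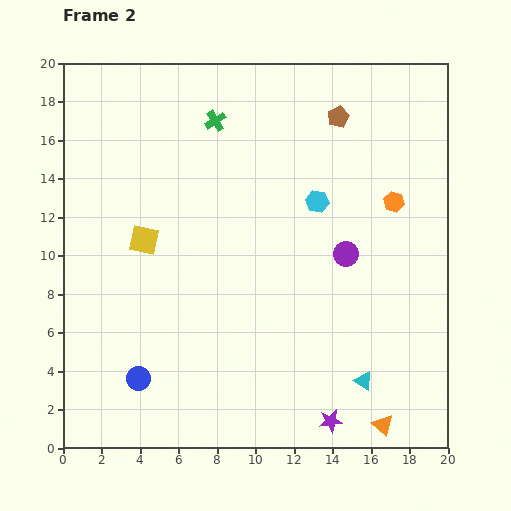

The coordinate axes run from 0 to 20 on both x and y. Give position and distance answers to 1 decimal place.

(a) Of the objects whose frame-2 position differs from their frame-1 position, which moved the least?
the green cross

(moved 1.2)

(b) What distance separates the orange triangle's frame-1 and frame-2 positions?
2.9

The orange triangle moved from (17.6, 3.9) to (16.6, 1.2), a distance of √(1.0² + 2.7²) ≈ 2.9.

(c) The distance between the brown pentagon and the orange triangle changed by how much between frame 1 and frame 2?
+1.0

Distance in frame 1: 15.2. Distance in frame 2: 16.2.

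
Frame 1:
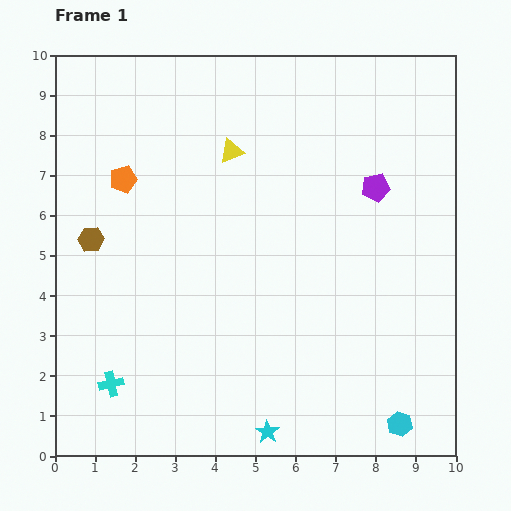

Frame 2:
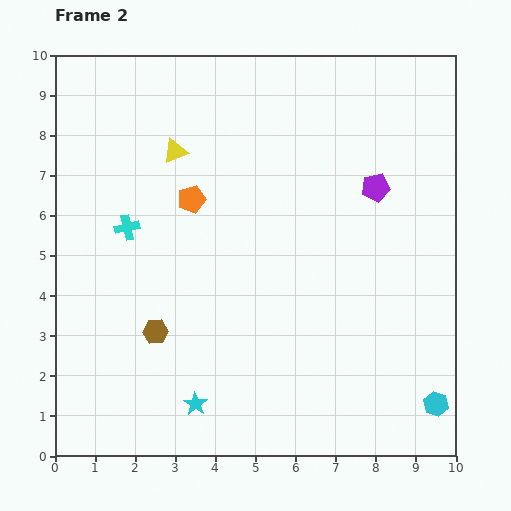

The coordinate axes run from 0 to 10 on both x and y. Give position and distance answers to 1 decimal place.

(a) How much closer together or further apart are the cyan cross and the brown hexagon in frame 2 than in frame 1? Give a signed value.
-0.9

Distance in frame 1: 3.6. Distance in frame 2: 2.7.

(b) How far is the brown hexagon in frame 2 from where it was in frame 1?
2.8

The brown hexagon moved from (0.9, 5.4) to (2.5, 3.1), a distance of √(1.6² + 2.3²) ≈ 2.8.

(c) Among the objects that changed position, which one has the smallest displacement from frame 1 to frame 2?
the cyan hexagon

(moved 1.0)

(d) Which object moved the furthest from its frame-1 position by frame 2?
the cyan cross

(moved 3.9; next 2.8)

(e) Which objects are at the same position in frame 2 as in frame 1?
the purple pentagon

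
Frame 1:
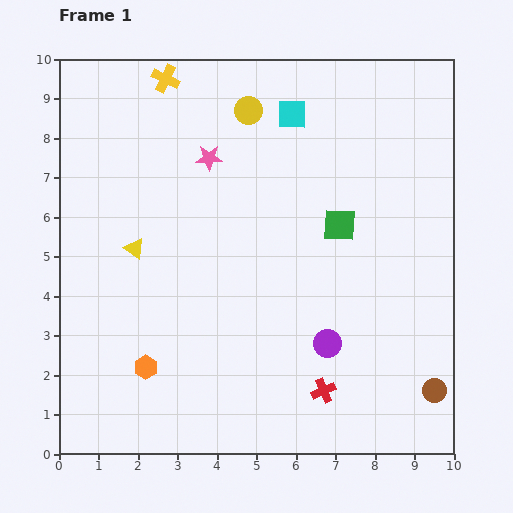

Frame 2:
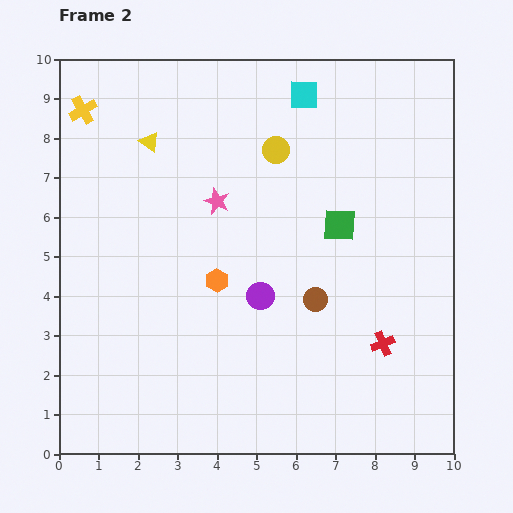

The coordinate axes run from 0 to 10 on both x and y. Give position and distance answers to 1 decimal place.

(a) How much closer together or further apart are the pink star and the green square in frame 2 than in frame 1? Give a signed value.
-0.5

Distance in frame 1: 3.7. Distance in frame 2: 3.2.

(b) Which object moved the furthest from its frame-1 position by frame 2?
the brown circle

(moved 3.8; next 2.8)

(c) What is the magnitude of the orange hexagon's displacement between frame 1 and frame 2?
2.8

The orange hexagon moved from (2.2, 2.2) to (4.0, 4.4), a distance of √(1.8² + 2.2²) ≈ 2.8.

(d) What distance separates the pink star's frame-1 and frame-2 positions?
1.1

The pink star moved from (3.8, 7.5) to (4.0, 6.4), a distance of √(0.2² + 1.1²) ≈ 1.1.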